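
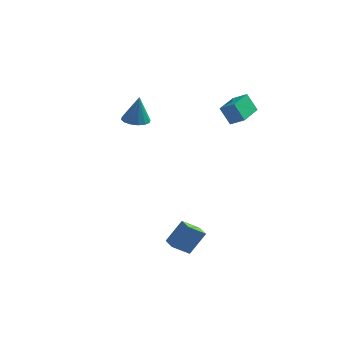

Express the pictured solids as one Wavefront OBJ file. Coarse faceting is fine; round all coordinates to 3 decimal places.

v 2.341 2.425 2.953
v 1.747 2.512 4.003
v 2.638 4.169 2.976
v 2.044 4.257 4.026
v 3.136 2.283 3.414
v 2.542 2.371 4.464
v 3.433 4.028 3.437
v 2.839 4.115 4.487
v 1.314 -3.16 -3.413
v 0.519 -3.671 -2.739
v 1.999 -2.607 -2.186
v 1.205 -3.118 -1.512
v 1.815 -3.882 -3.368
v 1.021 -4.393 -2.694
v 2.501 -3.329 -2.141
v 1.706 -3.84 -1.467
v -2.491 1.406 3.151
v -1.79 1.737 3.062
v -2.289 1.434 4.829
v -2.049 2.046 3.088
v -2.426 2.183 3.131
v -2.82 2.112 3.179
v -3.127 1.852 3.22
v -3.262 1.473 3.243
v -3.191 1.075 3.241
v -2.933 0.767 3.215
v -2.555 0.629 3.172
v -2.161 0.7 3.123
v -1.855 0.96 3.082
v -1.719 1.339 3.06
f 2 4 1
f 5 2 1
f 1 4 3
f 3 5 1
f 2 8 4
f 6 2 5
f 6 8 2
f 4 8 3
f 7 5 3
f 3 8 7
f 7 6 5
f 8 6 7
f 10 12 9
f 13 10 9
f 9 12 11
f 11 13 9
f 10 16 12
f 14 10 13
f 14 16 10
f 12 16 11
f 15 13 11
f 11 16 15
f 15 14 13
f 16 14 15
f 18 17 20
f 18 20 19
f 20 17 21
f 20 21 19
f 21 17 22
f 21 22 19
f 22 17 23
f 22 23 19
f 23 17 24
f 23 24 19
f 24 17 25
f 24 25 19
f 25 17 26
f 25 26 19
f 26 17 27
f 26 27 19
f 27 17 28
f 27 28 19
f 28 17 29
f 28 29 19
f 29 17 30
f 29 30 19
f 30 17 18
f 30 18 19



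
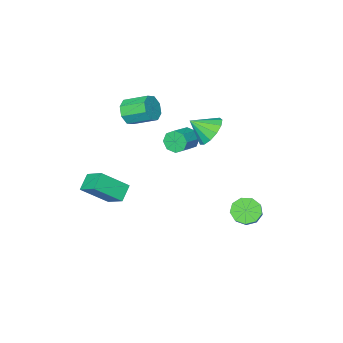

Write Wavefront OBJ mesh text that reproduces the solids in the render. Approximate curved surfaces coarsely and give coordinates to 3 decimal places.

v -2.037 3.104 -4.423
v -1.34 2.595 -4.538
v -0.427 3.587 -3.391
v -1.123 4.096 -3.277
v -1.333 3.042 -4.931
v -0.419 4.034 -3.784
v -1.655 3.518 -5.086
v -0.741 4.51 -3.94
v -2.155 3.8 -4.931
v -1.242 4.792 -3.785
v -2.6 3.756 -4.539
v -1.687 4.749 -3.393
v -2.782 3.407 -4.092
v -1.868 4.4 -2.946
v -2.615 2.917 -3.8
v -1.701 3.909 -2.654
v -2.177 2.513 -3.8
v -1.264 3.506 -2.654
v -1.674 2.386 -4.091
v -0.76 3.379 -2.945
v -0.403 1.934 2.214
v -0.022 1.452 1.387
v 0.443 1.206 3.026
v 0.307 1.923 1.467
v 0.41 2.398 1.784
v 0.256 2.725 2.237
v -0.107 2.802 2.683
v -0.565 2.602 2.98
v -0.97 2.191 3.034
v -1.196 1.698 2.827
v -1.169 1.279 2.425
v -0.9 1.069 1.956
v -0.472 1.133 1.569
v 1.902 -2.255 2.461
v 2.453 -2.276 3.121
v 1.709 -1.086 3.779
v 1.158 -1.065 3.119
v 2.656 -1.88 2.636
v 1.912 -0.69 3.294
v 2.418 -1.704 2.048
v 1.673 -0.514 2.707
v 1.877 -1.85 1.702
v 1.133 -0.661 2.361
v 1.351 -2.234 1.801
v 0.607 -1.044 2.459
v 1.148 -2.63 2.286
v 0.404 -1.44 2.944
v 1.387 -2.806 2.873
v 0.642 -1.616 3.532
v 1.927 -2.659 3.219
v 1.183 -1.47 3.878
v 2.784 -2.366 -3.323
v 2.735 -1.116 -2.532
v 3.603 -1.926 -3.966
v 3.553 -0.676 -3.175
v 4.127 -3.084 -2.105
v 4.077 -1.834 -1.314
v 4.945 -2.644 -2.748
v 4.896 -1.394 -1.957
v -1.976 -2.02 -1.238
v -1.629 -2.298 -1.854
v -0.396 -1.857 -1.359
v -0.744 -1.58 -0.742
v -1.799 -1.746 -1.924
v -0.566 -1.305 -1.428
v -2.072 -1.355 -1.592
v -0.839 -0.914 -1.096
v -2.29 -1.353 -1.052
v -1.057 -0.912 -0.557
v -2.324 -1.743 -0.621
v -1.091 -1.302 -0.126
v -2.154 -2.295 -0.552
v -0.921 -1.854 -0.056
v -1.881 -2.686 -0.884
v -0.648 -2.245 -0.388
v -1.663 -2.688 -1.423
v -0.43 -2.247 -0.928
f 2 1 5
f 2 5 3
f 3 5 6
f 3 6 4
f 5 1 7
f 5 7 6
f 6 7 8
f 6 8 4
f 7 1 9
f 7 9 8
f 8 9 10
f 8 10 4
f 9 1 11
f 9 11 10
f 10 11 12
f 10 12 4
f 11 1 13
f 11 13 12
f 12 13 14
f 12 14 4
f 13 1 15
f 13 15 14
f 14 15 16
f 14 16 4
f 15 1 17
f 15 17 16
f 16 17 18
f 16 18 4
f 17 1 19
f 17 19 18
f 18 19 20
f 18 20 4
f 19 1 2
f 19 2 20
f 20 2 3
f 20 3 4
f 22 21 24
f 22 24 23
f 24 21 25
f 24 25 23
f 25 21 26
f 25 26 23
f 26 21 27
f 26 27 23
f 27 21 28
f 27 28 23
f 28 21 29
f 28 29 23
f 29 21 30
f 29 30 23
f 30 21 31
f 30 31 23
f 31 21 32
f 31 32 23
f 32 21 33
f 32 33 23
f 33 21 22
f 33 22 23
f 35 34 38
f 35 38 36
f 36 38 39
f 36 39 37
f 38 34 40
f 38 40 39
f 39 40 41
f 39 41 37
f 40 34 42
f 40 42 41
f 41 42 43
f 41 43 37
f 42 34 44
f 42 44 43
f 43 44 45
f 43 45 37
f 44 34 46
f 44 46 45
f 45 46 47
f 45 47 37
f 46 34 48
f 46 48 47
f 47 48 49
f 47 49 37
f 48 34 50
f 48 50 49
f 49 50 51
f 49 51 37
f 50 34 35
f 50 35 51
f 51 35 36
f 51 36 37
f 53 55 52
f 56 53 52
f 52 55 54
f 54 56 52
f 53 59 55
f 57 53 56
f 57 59 53
f 55 59 54
f 58 56 54
f 54 59 58
f 58 57 56
f 59 57 58
f 61 60 64
f 61 64 62
f 62 64 65
f 62 65 63
f 64 60 66
f 64 66 65
f 65 66 67
f 65 67 63
f 66 60 68
f 66 68 67
f 67 68 69
f 67 69 63
f 68 60 70
f 68 70 69
f 69 70 71
f 69 71 63
f 70 60 72
f 70 72 71
f 71 72 73
f 71 73 63
f 72 60 74
f 72 74 73
f 73 74 75
f 73 75 63
f 74 60 76
f 74 76 75
f 75 76 77
f 75 77 63
f 76 60 61
f 76 61 77
f 77 61 62
f 77 62 63



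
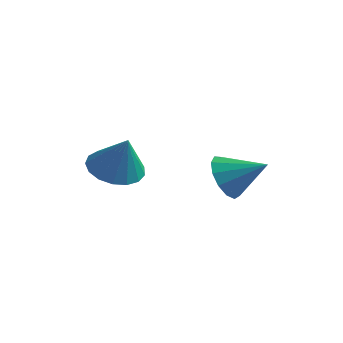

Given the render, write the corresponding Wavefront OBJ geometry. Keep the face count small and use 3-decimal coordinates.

v 0.847 3.617 -2.389
v 1.308 3.24 -3.077
v 2.153 3.863 -1.651
v 1.273 3.74 -3.184
v 1.103 4.201 -3.038
v 0.852 4.477 -2.686
v 0.599 4.479 -2.239
v 0.425 4.208 -1.841
v 0.385 3.749 -1.616
v 0.492 3.247 -1.637
v 0.711 2.864 -1.896
v 0.974 2.719 -2.312
v 1.196 2.859 -2.753
v -2.181 1.914 -1.804
v -1.493 1.332 -2.164
v -1.619 1.706 -0.396
v -1.3 1.754 -2.179
v -1.309 2.213 -2.107
v -1.518 2.603 -1.967
v -1.879 2.835 -1.789
v -2.308 2.856 -1.615
v -2.709 2.661 -1.484
v -2.988 2.295 -1.426
v -3.083 1.842 -1.455
v -2.971 1.404 -1.564
v -2.678 1.084 -1.728
v -2.271 0.953 -1.909
v -1.843 1.043 -2.067
f 2 1 4
f 2 4 3
f 4 1 5
f 4 5 3
f 5 1 6
f 5 6 3
f 6 1 7
f 6 7 3
f 7 1 8
f 7 8 3
f 8 1 9
f 8 9 3
f 9 1 10
f 9 10 3
f 10 1 11
f 10 11 3
f 11 1 12
f 11 12 3
f 12 1 13
f 12 13 3
f 13 1 2
f 13 2 3
f 15 14 17
f 15 17 16
f 17 14 18
f 17 18 16
f 18 14 19
f 18 19 16
f 19 14 20
f 19 20 16
f 20 14 21
f 20 21 16
f 21 14 22
f 21 22 16
f 22 14 23
f 22 23 16
f 23 14 24
f 23 24 16
f 24 14 25
f 24 25 16
f 25 14 26
f 25 26 16
f 26 14 27
f 26 27 16
f 27 14 28
f 27 28 16
f 28 14 15
f 28 15 16



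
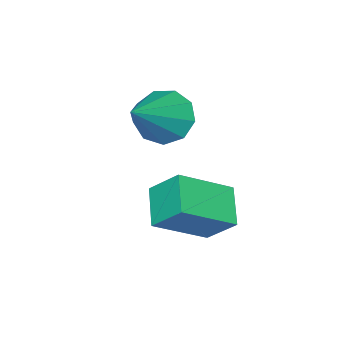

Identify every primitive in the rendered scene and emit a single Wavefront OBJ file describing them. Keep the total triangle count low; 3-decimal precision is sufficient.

v -1.849 -1.507 0.727
v -1.34 -1.803 0.06
v -0.131 -1.313 1.953
v -1.388 -1.197 0.032
v -1.652 -0.736 0.329
v -2.008 -0.635 0.812
v -2.29 -0.942 1.255
v -2.366 -1.514 1.451
v -2.2 -2.082 1.308
v -1.87 -2.381 0.893
v -1.53 -2.271 0.4
v -1.472 0.018 -1.718
v -1.566 0.858 -0.88
v -0.613 0.706 -2.311
v -0.707 1.546 -1.473
v -0.173 -0.786 -0.767
v -0.267 0.054 0.071
v 0.686 -0.098 -1.36
v 0.592 0.742 -0.522
f 2 1 4
f 2 4 3
f 4 1 5
f 4 5 3
f 5 1 6
f 5 6 3
f 6 1 7
f 6 7 3
f 7 1 8
f 7 8 3
f 8 1 9
f 8 9 3
f 9 1 10
f 9 10 3
f 10 1 11
f 10 11 3
f 11 1 2
f 11 2 3
f 13 15 12
f 16 13 12
f 12 15 14
f 14 16 12
f 13 19 15
f 17 13 16
f 17 19 13
f 15 19 14
f 18 16 14
f 14 19 18
f 18 17 16
f 19 17 18



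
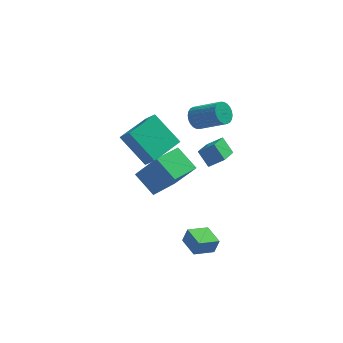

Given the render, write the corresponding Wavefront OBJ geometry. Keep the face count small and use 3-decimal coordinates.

v 1.616 0.585 2.379
v 1.922 0.407 1.798
v 3.269 -0.224 2.7
v 2.964 -0.045 3.281
v 2.014 0.654 1.832
v 3.362 0.023 2.734
v 2.046 0.89 1.949
v 3.394 0.259 2.851
v 2.013 1.079 2.132
v 3.361 0.448 3.034
v 1.919 1.194 2.352
v 3.267 0.563 3.254
v 1.779 1.216 2.576
v 3.127 0.585 3.478
v 1.615 1.141 2.77
v 2.962 0.511 3.673
v 1.45 0.983 2.905
v 2.798 0.352 3.807
v 1.311 0.764 2.96
v 2.658 0.133 3.862
v 1.218 0.517 2.926
v 2.566 -0.114 3.828
v 1.186 0.281 2.809
v 2.534 -0.35 3.711
v 1.219 0.092 2.626
v 2.567 -0.539 3.528
v 1.313 -0.023 2.406
v 2.661 -0.654 3.308
v 1.453 -0.045 2.182
v 2.801 -0.676 3.084
v 1.618 0.029 1.987
v 2.965 -0.601 2.89
v 1.782 0.188 1.853
v 3.13 -0.443 2.755
v 1.552 -4.835 -3.569
v 1.804 -4.795 -2.759
v 0.982 -3.786 -3.444
v 1.234 -3.746 -2.633
v 2.546 -4.254 -3.907
v 2.798 -4.214 -3.096
v 1.976 -3.205 -3.781
v 2.228 -3.165 -2.971
v -0.526 -0.312 -2.94
v -1.472 0.562 -2.061
v 0.532 1.138 -3.242
v -0.414 2.012 -2.363
v 0.574 -0.772 -1.297
v -0.372 0.102 -0.418
v 1.632 0.678 -1.599
v 0.686 1.552 -0.72
v -0.379 -2.447 1.527
v -1.639 -1.633 2.939
v -0.856 -2.006 0.847
v -2.116 -1.192 2.259
v 0.836 -0.868 1.701
v -0.424 -0.054 3.113
v 0.359 -0.427 1.021
v -0.901 0.387 2.433
v 1.712 -4.382 3.832
v 2.467 -4.361 4.34
v 2.132 -2.886 3.144
v 2.887 -2.864 3.652
v 2.213 -4.856 3.108
v 2.968 -4.834 3.616
v 2.633 -3.359 2.42
v 3.388 -3.338 2.928
f 2 1 5
f 2 5 3
f 3 5 6
f 3 6 4
f 5 1 7
f 5 7 6
f 6 7 8
f 6 8 4
f 7 1 9
f 7 9 8
f 8 9 10
f 8 10 4
f 9 1 11
f 9 11 10
f 10 11 12
f 10 12 4
f 11 1 13
f 11 13 12
f 12 13 14
f 12 14 4
f 13 1 15
f 13 15 14
f 14 15 16
f 14 16 4
f 15 1 17
f 15 17 16
f 16 17 18
f 16 18 4
f 17 1 19
f 17 19 18
f 18 19 20
f 18 20 4
f 19 1 21
f 19 21 20
f 20 21 22
f 20 22 4
f 21 1 23
f 21 23 22
f 22 23 24
f 22 24 4
f 23 1 25
f 23 25 24
f 24 25 26
f 24 26 4
f 25 1 27
f 25 27 26
f 26 27 28
f 26 28 4
f 27 1 29
f 27 29 28
f 28 29 30
f 28 30 4
f 29 1 31
f 29 31 30
f 30 31 32
f 30 32 4
f 31 1 33
f 31 33 32
f 32 33 34
f 32 34 4
f 33 1 2
f 33 2 34
f 34 2 3
f 34 3 4
f 36 38 35
f 39 36 35
f 35 38 37
f 37 39 35
f 36 42 38
f 40 36 39
f 40 42 36
f 38 42 37
f 41 39 37
f 37 42 41
f 41 40 39
f 42 40 41
f 44 46 43
f 47 44 43
f 43 46 45
f 45 47 43
f 44 50 46
f 48 44 47
f 48 50 44
f 46 50 45
f 49 47 45
f 45 50 49
f 49 48 47
f 50 48 49
f 52 54 51
f 55 52 51
f 51 54 53
f 53 55 51
f 52 58 54
f 56 52 55
f 56 58 52
f 54 58 53
f 57 55 53
f 53 58 57
f 57 56 55
f 58 56 57
f 60 62 59
f 63 60 59
f 59 62 61
f 61 63 59
f 60 66 62
f 64 60 63
f 64 66 60
f 62 66 61
f 65 63 61
f 61 66 65
f 65 64 63
f 66 64 65



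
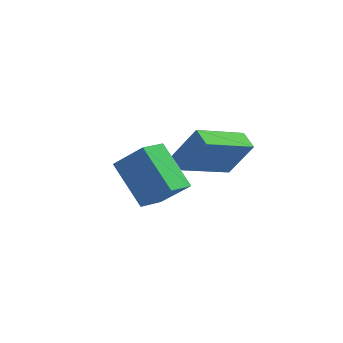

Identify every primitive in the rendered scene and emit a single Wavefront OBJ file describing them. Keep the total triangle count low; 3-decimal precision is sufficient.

v -1.448 0.34 -2.42
v -0.212 0.322 -1.342
v -1.286 1.446 -2.586
v -0.05 1.428 -1.509
v -0.05 -0.108 -4.031
v 1.186 -0.126 -2.954
v 0.112 0.998 -4.198
v 1.348 0.98 -3.12
v 1.952 -1.401 -0.663
v 2.856 -1.353 0.704
v 2.769 0.392 -1.265
v 3.673 0.439 0.102
v 2.547 -1.799 -1.042
v 3.451 -1.752 0.325
v 3.364 -0.007 -1.644
v 4.268 0.041 -0.277
f 2 4 1
f 5 2 1
f 1 4 3
f 3 5 1
f 2 8 4
f 6 2 5
f 6 8 2
f 4 8 3
f 7 5 3
f 3 8 7
f 7 6 5
f 8 6 7
f 10 12 9
f 13 10 9
f 9 12 11
f 11 13 9
f 10 16 12
f 14 10 13
f 14 16 10
f 12 16 11
f 15 13 11
f 11 16 15
f 15 14 13
f 16 14 15



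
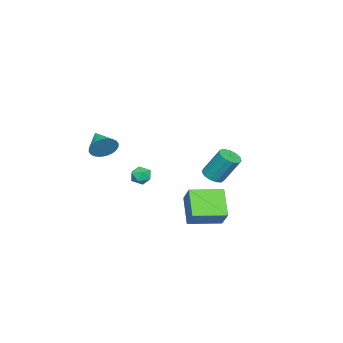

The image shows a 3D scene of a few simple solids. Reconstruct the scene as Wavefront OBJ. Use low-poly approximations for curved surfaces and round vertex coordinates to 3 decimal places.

v 3.679 0.375 -0.673
v 4.34 0.224 -0.586
v 3.62 -0.364 -1.494
v 4.281 -0.515 -1.407
v 3.824 -0.691 -0.93
v 3.86 -0.235 -0.423
v 4.1 0.095 -1.657
v 4.136 0.551 -1.15
v 4.6 0.051 -1.194
v 4.429 -0.435 -0.744
v 3.531 0.295 -1.336
v 3.36 -0.191 -0.886
v 3.324 4.502 -4.207
v 2.099 3.782 -2.858
v 4.142 5.165 -3.11
v 2.916 4.444 -1.761
v 4.444 2.876 -4.059
v 3.218 2.155 -2.71
v 5.261 3.538 -2.962
v 4.036 2.818 -1.613
v -3.459 1.241 -3.827
v -2.704 1.328 -3.844
v -2.786 2.386 -2.091
v -3.541 2.299 -2.073
v -2.869 1.663 -4.054
v -2.951 2.721 -2.301
v -3.222 1.864 -4.192
v -3.303 2.922 -2.438
v -3.649 1.867 -4.214
v -3.731 2.925 -2.46
v -4.017 1.671 -4.113
v -4.098 2.73 -2.359
v -4.207 1.339 -3.921
v -4.289 2.397 -2.167
v -4.16 0.975 -3.699
v -4.241 2.034 -1.946
v -3.89 0.696 -3.518
v -3.972 1.755 -1.765
v -3.484 0.59 -3.435
v -3.565 1.649 -1.681
v -3.07 0.69 -3.476
v -3.151 1.749 -1.723
v -2.779 0.965 -3.629
v -2.861 2.024 -1.875
v 2.526 -3.018 0.066
v 3.094 -3.251 0.71
v 1.434 -4.062 0.654
v 2.925 -2.988 0.861
v 2.694 -2.73 0.892
v 2.438 -2.516 0.796
v 2.195 -2.378 0.589
v 2.003 -2.338 0.303
v 1.89 -2.401 -0.019
v 1.874 -2.559 -0.328
v 1.957 -2.786 -0.578
v 2.127 -3.048 -0.729
v 2.357 -3.306 -0.759
v 2.613 -3.521 -0.663
v 2.856 -3.658 -0.456
v 3.049 -3.698 -0.17
v 3.161 -3.635 0.152
v 3.178 -3.478 0.461
f 1 12 6
f 1 6 2
f 1 2 8
f 1 8 11
f 1 11 12
f 2 6 10
f 6 12 5
f 12 11 3
f 11 8 7
f 8 2 9
f 4 10 5
f 4 5 3
f 4 3 7
f 4 7 9
f 4 9 10
f 5 10 6
f 3 5 12
f 7 3 11
f 9 7 8
f 10 9 2
f 14 16 13
f 17 14 13
f 13 16 15
f 15 17 13
f 14 20 16
f 18 14 17
f 18 20 14
f 16 20 15
f 19 17 15
f 15 20 19
f 19 18 17
f 20 18 19
f 22 21 25
f 22 25 23
f 23 25 26
f 23 26 24
f 25 21 27
f 25 27 26
f 26 27 28
f 26 28 24
f 27 21 29
f 27 29 28
f 28 29 30
f 28 30 24
f 29 21 31
f 29 31 30
f 30 31 32
f 30 32 24
f 31 21 33
f 31 33 32
f 32 33 34
f 32 34 24
f 33 21 35
f 33 35 34
f 34 35 36
f 34 36 24
f 35 21 37
f 35 37 36
f 36 37 38
f 36 38 24
f 37 21 39
f 37 39 38
f 38 39 40
f 38 40 24
f 39 21 41
f 39 41 40
f 40 41 42
f 40 42 24
f 41 21 43
f 41 43 42
f 42 43 44
f 42 44 24
f 43 21 22
f 43 22 44
f 44 22 23
f 44 23 24
f 46 45 48
f 46 48 47
f 48 45 49
f 48 49 47
f 49 45 50
f 49 50 47
f 50 45 51
f 50 51 47
f 51 45 52
f 51 52 47
f 52 45 53
f 52 53 47
f 53 45 54
f 53 54 47
f 54 45 55
f 54 55 47
f 55 45 56
f 55 56 47
f 56 45 57
f 56 57 47
f 57 45 58
f 57 58 47
f 58 45 59
f 58 59 47
f 59 45 60
f 59 60 47
f 60 45 61
f 60 61 47
f 61 45 62
f 61 62 47
f 62 45 46
f 62 46 47



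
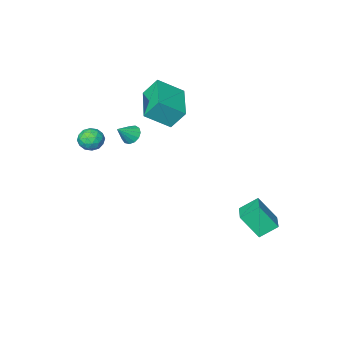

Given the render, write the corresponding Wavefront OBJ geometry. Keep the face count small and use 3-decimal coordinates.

v -3.141 2.629 -1.541
v -3.966 2.978 -0.903
v -3.782 3.294 -2.735
v -4.608 3.643 -2.097
v -2.472 3.737 -1.283
v -3.298 4.086 -0.645
v -3.114 4.402 -2.477
v -3.939 4.751 -1.839
v 0.961 -0.257 3.292
v 1.321 -0.231 2.863
v 1.739 -0.183 3.948
v 1.238 0.066 2.928
v 1.067 0.261 3.108
v 0.863 0.291 3.347
v 0.69 0.147 3.568
v 0.603 -0.125 3.702
v 0.63 -0.439 3.705
v 0.762 -0.696 3.578
v 0.958 -0.813 3.359
v 1.154 -0.754 3.12
v 1.289 -0.537 2.935
v 2.354 -0.772 2.93
v 2.606 -1.022 2.345
v 2.274 -1.798 3.335
v 2.526 -2.048 2.75
v 2.928 -1.686 3.169
v 2.977 -1.052 2.918
v 1.903 -1.768 2.762
v 1.952 -1.134 2.511
v 2.327 -1.637 2.242
v 2.96 -1.587 2.493
v 1.92 -1.233 3.187
v 2.553 -1.183 3.438
v 2.487 -0.807 2.602
v 2.393 -2.013 3.078
v 2.63 -1.8 3.324
v 2.778 -1.947 2.98
v 2.705 -0.825 2.939
v 2.853 -0.972 2.595
v 3.043 -1.362 3.079
v 2.027 -1.848 3.085
v 2.175 -1.995 2.741
v 2.102 -0.873 2.7
v 2.25 -1.02 2.356
v 1.837 -1.458 2.601
v 2.471 -1.316 2.198
v 2.424 -1.919 2.436
v 2.058 -1.754 2.442
v 2.087 -1.381 2.295
v 2.843 -1.286 2.345
v 2.797 -1.889 2.583
v 3.033 -1.677 2.829
v 3.062 -1.304 2.682
v 2.679 -1.648 2.284
v 2.083 -0.931 3.097
v 2.037 -1.534 3.335
v 1.818 -1.516 2.998
v 1.847 -1.143 2.851
v 2.456 -0.901 3.244
v 2.409 -1.504 3.482
v 2.793 -1.439 3.385
v 2.822 -1.066 3.238
v 2.201 -1.172 3.396
v -2.445 -2.529 3.156
v -2.977 -2.054 4.146
v -1.424 -0.689 2.822
v -1.956 -0.215 3.812
v -1.264 -3.025 4.028
v -1.796 -2.551 5.018
v -0.243 -1.186 3.694
v -0.775 -0.711 4.684
f 2 4 1
f 5 2 1
f 1 4 3
f 3 5 1
f 2 8 4
f 6 2 5
f 6 8 2
f 4 8 3
f 7 5 3
f 3 8 7
f 7 6 5
f 8 6 7
f 10 9 12
f 10 12 11
f 12 9 13
f 12 13 11
f 13 9 14
f 13 14 11
f 14 9 15
f 14 15 11
f 15 9 16
f 15 16 11
f 16 9 17
f 16 17 11
f 17 9 18
f 17 18 11
f 18 9 19
f 18 19 11
f 19 9 20
f 19 20 11
f 20 9 21
f 20 21 11
f 21 9 10
f 21 10 11
f 22 59 38
f 59 33 62
f 38 62 27
f 59 62 38
f 22 38 34
f 38 27 39
f 34 39 23
f 38 39 34
f 22 34 43
f 34 23 44
f 43 44 29
f 34 44 43
f 22 43 55
f 43 29 58
f 55 58 32
f 43 58 55
f 22 55 59
f 55 32 63
f 59 63 33
f 55 63 59
f 23 39 50
f 39 27 53
f 50 53 31
f 39 53 50
f 27 62 40
f 62 33 61
f 40 61 26
f 62 61 40
f 33 63 60
f 63 32 56
f 60 56 24
f 63 56 60
f 32 58 57
f 58 29 45
f 57 45 28
f 58 45 57
f 29 44 49
f 44 23 46
f 49 46 30
f 44 46 49
f 25 51 37
f 51 31 52
f 37 52 26
f 51 52 37
f 25 37 35
f 37 26 36
f 35 36 24
f 37 36 35
f 25 35 42
f 35 24 41
f 42 41 28
f 35 41 42
f 25 42 47
f 42 28 48
f 47 48 30
f 42 48 47
f 25 47 51
f 47 30 54
f 51 54 31
f 47 54 51
f 26 52 40
f 52 31 53
f 40 53 27
f 52 53 40
f 24 36 60
f 36 26 61
f 60 61 33
f 36 61 60
f 28 41 57
f 41 24 56
f 57 56 32
f 41 56 57
f 30 48 49
f 48 28 45
f 49 45 29
f 48 45 49
f 31 54 50
f 54 30 46
f 50 46 23
f 54 46 50
f 65 67 64
f 68 65 64
f 64 67 66
f 66 68 64
f 65 71 67
f 69 65 68
f 69 71 65
f 67 71 66
f 70 68 66
f 66 71 70
f 70 69 68
f 71 69 70



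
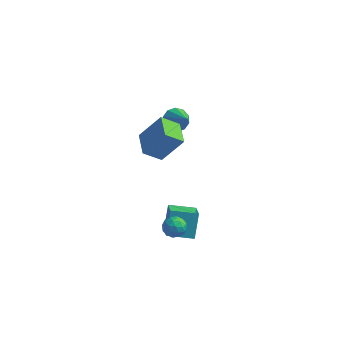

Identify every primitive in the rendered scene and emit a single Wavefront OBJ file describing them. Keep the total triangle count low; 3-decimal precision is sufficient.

v 1.233 -1.951 -1.028
v 1.55 -2.118 -1.623
v 1.29 -3.022 -0.697
v 1.607 -3.189 -1.292
v 1.936 -2.801 -0.82
v 1.901 -2.139 -1.025
v 0.939 -3.001 -1.295
v 0.904 -2.339 -1.5
v 1.368 -2.767 -1.788
v 1.984 -2.643 -1.494
v 0.856 -2.497 -0.826
v 1.472 -2.373 -0.532
v 1.386 -1.94 -1.354
v 1.454 -3.2 -0.966
v 1.647 -2.972 -0.688
v 1.834 -3.07 -1.038
v 1.593 -1.953 -1.003
v 1.779 -2.051 -1.352
v 2.006 -2.452 -0.881
v 1.061 -3.089 -0.968
v 1.247 -3.187 -1.317
v 1.006 -2.07 -1.282
v 1.193 -2.168 -1.632
v 0.834 -2.688 -1.439
v 1.466 -2.42 -1.801
v 1.499 -3.049 -1.607
v 1.107 -2.939 -1.609
v 1.086 -2.55 -1.729
v 1.828 -2.347 -1.628
v 1.862 -2.977 -1.434
v 2.055 -2.749 -1.157
v 2.034 -2.359 -1.277
v 1.721 -2.728 -1.725
v 0.978 -2.163 -0.886
v 1.012 -2.793 -0.692
v 0.806 -2.781 -1.043
v 0.785 -2.391 -1.163
v 1.341 -2.091 -0.713
v 1.374 -2.72 -0.519
v 1.754 -2.59 -0.591
v 1.733 -2.201 -0.711
v 1.119 -2.412 -0.595
v -1.239 4.229 1.288
v -0.6 4.556 0.958
v -0.221 3.351 2.392
v -0.746 4.845 1.323
v -1.08 4.9 1.675
v -1.475 4.698 1.879
v -1.78 4.317 1.857
v -1.878 3.903 1.618
v -1.733 3.614 1.253
v -1.398 3.559 0.901
v -1.003 3.761 0.697
v -0.698 4.142 0.719
v 0.025 -0.887 2.56
v -0.803 -1.455 3.321
v -0.739 0.419 2.703
v -1.567 -0.149 3.464
v 1.087 -0.431 4.056
v 0.259 -0.999 4.817
v 0.323 0.875 4.199
v -0.505 0.307 4.96
v 0.011 -0.601 -3.736
v 0.721 -2.024 -2.696
v -0.107 0.295 -2.428
v 0.604 -1.128 -1.388
v 1.416 -0.072 -3.972
v 2.127 -1.495 -2.932
v 1.299 0.824 -2.664
v 2.009 -0.599 -1.624
f 1 38 17
f 38 12 41
f 17 41 6
f 38 41 17
f 1 17 13
f 17 6 18
f 13 18 2
f 17 18 13
f 1 13 22
f 13 2 23
f 22 23 8
f 13 23 22
f 1 22 34
f 22 8 37
f 34 37 11
f 22 37 34
f 1 34 38
f 34 11 42
f 38 42 12
f 34 42 38
f 2 18 29
f 18 6 32
f 29 32 10
f 18 32 29
f 6 41 19
f 41 12 40
f 19 40 5
f 41 40 19
f 12 42 39
f 42 11 35
f 39 35 3
f 42 35 39
f 11 37 36
f 37 8 24
f 36 24 7
f 37 24 36
f 8 23 28
f 23 2 25
f 28 25 9
f 23 25 28
f 4 30 16
f 30 10 31
f 16 31 5
f 30 31 16
f 4 16 14
f 16 5 15
f 14 15 3
f 16 15 14
f 4 14 21
f 14 3 20
f 21 20 7
f 14 20 21
f 4 21 26
f 21 7 27
f 26 27 9
f 21 27 26
f 4 26 30
f 26 9 33
f 30 33 10
f 26 33 30
f 5 31 19
f 31 10 32
f 19 32 6
f 31 32 19
f 3 15 39
f 15 5 40
f 39 40 12
f 15 40 39
f 7 20 36
f 20 3 35
f 36 35 11
f 20 35 36
f 9 27 28
f 27 7 24
f 28 24 8
f 27 24 28
f 10 33 29
f 33 9 25
f 29 25 2
f 33 25 29
f 44 43 46
f 44 46 45
f 46 43 47
f 46 47 45
f 47 43 48
f 47 48 45
f 48 43 49
f 48 49 45
f 49 43 50
f 49 50 45
f 50 43 51
f 50 51 45
f 51 43 52
f 51 52 45
f 52 43 53
f 52 53 45
f 53 43 54
f 53 54 45
f 54 43 44
f 54 44 45
f 56 58 55
f 59 56 55
f 55 58 57
f 57 59 55
f 56 62 58
f 60 56 59
f 60 62 56
f 58 62 57
f 61 59 57
f 57 62 61
f 61 60 59
f 62 60 61
f 64 66 63
f 67 64 63
f 63 66 65
f 65 67 63
f 64 70 66
f 68 64 67
f 68 70 64
f 66 70 65
f 69 67 65
f 65 70 69
f 69 68 67
f 70 68 69



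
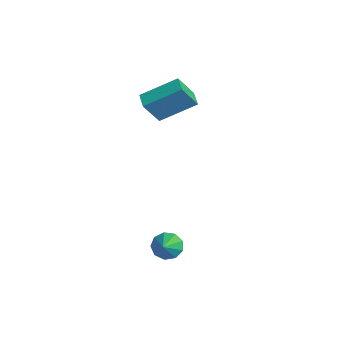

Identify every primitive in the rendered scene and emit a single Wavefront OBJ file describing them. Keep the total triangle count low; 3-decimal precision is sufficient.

v 2.473 -0.747 -2.487
v 2.839 -0.999 -3.103
v 3.607 -1.333 -1.573
v 2.996 -0.517 -2.988
v 2.908 -0.142 -2.638
v 2.616 -0.05 -2.218
v 2.258 -0.285 -1.923
v 2 -0.735 -1.892
v 1.963 -1.191 -2.139
v 2.165 -1.439 -2.549
v 2.511 -1.363 -2.93
v -4.128 0.924 2.234
v -3.932 0.056 3.552
v -3.646 2.68 3.318
v -3.45 1.813 4.636
v -3.23 0.807 2.024
v -3.034 -0.06 3.342
v -2.748 2.564 3.108
v -2.552 1.696 4.426
f 2 1 4
f 2 4 3
f 4 1 5
f 4 5 3
f 5 1 6
f 5 6 3
f 6 1 7
f 6 7 3
f 7 1 8
f 7 8 3
f 8 1 9
f 8 9 3
f 9 1 10
f 9 10 3
f 10 1 11
f 10 11 3
f 11 1 2
f 11 2 3
f 13 15 12
f 16 13 12
f 12 15 14
f 14 16 12
f 13 19 15
f 17 13 16
f 17 19 13
f 15 19 14
f 18 16 14
f 14 19 18
f 18 17 16
f 19 17 18



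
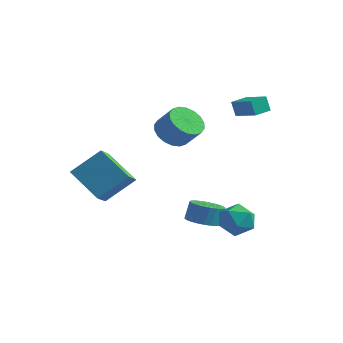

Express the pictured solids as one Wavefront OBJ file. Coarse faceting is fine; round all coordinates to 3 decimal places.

v 3.628 0.094 -3.04
v 4.311 0.454 -3.753
v 3.309 -1.254 -4.027
v 3.992 -0.894 -4.74
v 4.338 -1.246 -3.812
v 4.536 -0.412 -3.202
v 3.084 -0.388 -4.578
v 3.282 0.446 -3.968
v 3.975 0.157 -4.704
v 4.75 -0.373 -4.231
v 2.87 -0.427 -3.549
v 3.645 -0.957 -3.076
v -0.549 0.732 0.588
v 0.225 0.788 -0.09
v 1.162 0.723 0.975
v 0.389 0.668 1.652
v 0.144 1.228 0.008
v 1.081 1.164 1.073
v -0.075 1.57 0.221
v 0.862 1.506 1.286
v -0.387 1.746 0.507
v 0.55 1.682 1.572
v -0.732 1.722 0.809
v 0.206 1.657 1.873
v -1.04 1.501 1.066
v -0.102 1.436 2.131
v -1.25 1.128 1.229
v -0.313 1.063 2.294
v -1.322 0.677 1.265
v -0.385 0.612 2.33
v -1.241 0.236 1.167
v -0.304 0.172 2.232
v -1.022 -0.106 0.954
v -0.085 -0.17 2.019
v -0.71 -0.282 0.668
v 0.227 -0.346 1.733
v -0.366 -0.257 0.367
v 0.572 -0.322 1.431
v -0.058 -0.036 0.109
v 0.88 -0.101 1.174
v 0.153 0.337 -0.054
v 1.09 0.272 1.011
v 2.397 1.923 1.96
v 2.107 1.985 2.81
v 2.672 2.936 1.98
v 2.382 2.998 2.83
v 3.698 1.562 2.43
v 3.408 1.624 3.28
v 3.973 2.575 2.45
v 3.683 2.637 3.3
v 1.929 -0.454 -4.498
v 2.705 -0.894 -4.377
v 2.767 -0.505 -3.361
v 1.991 -0.066 -3.482
v 2.823 -0.564 -4.51
v 2.884 -0.175 -3.494
v 2.785 -0.216 -4.641
v 2.847 0.173 -3.625
v 2.6 0.092 -4.748
v 2.661 0.481 -3.731
v 2.298 0.305 -4.811
v 2.36 0.693 -3.794
v 1.933 0.386 -4.82
v 1.995 0.775 -3.804
v 1.568 0.322 -4.773
v 1.629 0.711 -3.757
v 1.264 0.124 -4.679
v 1.326 0.513 -3.663
v 1.076 -0.174 -4.554
v 1.137 0.215 -3.538
v 1.035 -0.52 -4.419
v 1.097 -0.132 -3.402
v 1.149 -0.856 -4.298
v 1.21 -0.467 -3.281
v 1.398 -1.122 -4.211
v 1.459 -0.733 -3.194
v 1.738 -1.272 -4.174
v 1.8 -0.883 -3.158
v 2.112 -1.281 -4.193
v 2.174 -0.892 -3.177
v 2.454 -1.147 -4.265
v 2.516 -0.758 -3.248
v -3.201 -3.615 -1.235
v -2.891 -4.746 -0.47
v -2.16 -2.492 0.005
v -1.85 -3.623 0.769
v -1.43 -3.937 -2.429
v -1.12 -5.068 -1.665
v -0.389 -2.814 -1.19
v -0.079 -3.945 -0.425
f 1 12 6
f 1 6 2
f 1 2 8
f 1 8 11
f 1 11 12
f 2 6 10
f 6 12 5
f 12 11 3
f 11 8 7
f 8 2 9
f 4 10 5
f 4 5 3
f 4 3 7
f 4 7 9
f 4 9 10
f 5 10 6
f 3 5 12
f 7 3 11
f 9 7 8
f 10 9 2
f 14 13 17
f 14 17 15
f 15 17 18
f 15 18 16
f 17 13 19
f 17 19 18
f 18 19 20
f 18 20 16
f 19 13 21
f 19 21 20
f 20 21 22
f 20 22 16
f 21 13 23
f 21 23 22
f 22 23 24
f 22 24 16
f 23 13 25
f 23 25 24
f 24 25 26
f 24 26 16
f 25 13 27
f 25 27 26
f 26 27 28
f 26 28 16
f 27 13 29
f 27 29 28
f 28 29 30
f 28 30 16
f 29 13 31
f 29 31 30
f 30 31 32
f 30 32 16
f 31 13 33
f 31 33 32
f 32 33 34
f 32 34 16
f 33 13 35
f 33 35 34
f 34 35 36
f 34 36 16
f 35 13 37
f 35 37 36
f 36 37 38
f 36 38 16
f 37 13 39
f 37 39 38
f 38 39 40
f 38 40 16
f 39 13 41
f 39 41 40
f 40 41 42
f 40 42 16
f 41 13 14
f 41 14 42
f 42 14 15
f 42 15 16
f 44 46 43
f 47 44 43
f 43 46 45
f 45 47 43
f 44 50 46
f 48 44 47
f 48 50 44
f 46 50 45
f 49 47 45
f 45 50 49
f 49 48 47
f 50 48 49
f 52 51 55
f 52 55 53
f 53 55 56
f 53 56 54
f 55 51 57
f 55 57 56
f 56 57 58
f 56 58 54
f 57 51 59
f 57 59 58
f 58 59 60
f 58 60 54
f 59 51 61
f 59 61 60
f 60 61 62
f 60 62 54
f 61 51 63
f 61 63 62
f 62 63 64
f 62 64 54
f 63 51 65
f 63 65 64
f 64 65 66
f 64 66 54
f 65 51 67
f 65 67 66
f 66 67 68
f 66 68 54
f 67 51 69
f 67 69 68
f 68 69 70
f 68 70 54
f 69 51 71
f 69 71 70
f 70 71 72
f 70 72 54
f 71 51 73
f 71 73 72
f 72 73 74
f 72 74 54
f 73 51 75
f 73 75 74
f 74 75 76
f 74 76 54
f 75 51 77
f 75 77 76
f 76 77 78
f 76 78 54
f 77 51 79
f 77 79 78
f 78 79 80
f 78 80 54
f 79 51 81
f 79 81 80
f 80 81 82
f 80 82 54
f 81 51 52
f 81 52 82
f 82 52 53
f 82 53 54
f 84 86 83
f 87 84 83
f 83 86 85
f 85 87 83
f 84 90 86
f 88 84 87
f 88 90 84
f 86 90 85
f 89 87 85
f 85 90 89
f 89 88 87
f 90 88 89



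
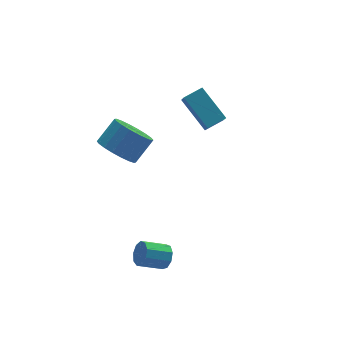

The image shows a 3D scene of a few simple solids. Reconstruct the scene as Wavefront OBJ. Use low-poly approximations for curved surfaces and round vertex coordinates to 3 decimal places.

v 1.231 1.893 1.313
v 0.875 3.437 2.432
v 1.401 2.431 0.625
v 1.045 3.975 1.744
v 2.195 1.925 1.576
v 1.839 3.469 2.695
v 2.365 2.463 0.888
v 2.009 4.007 2.007
v -3.457 -2.723 -1.602
v -3.159 -2.631 -1.067
v -4.224 -2.346 -0.522
v -4.523 -2.437 -1.058
v -3.175 -2.269 -1.288
v -4.24 -1.984 -0.743
v -3.323 -2.12 -1.656
v -4.388 -1.834 -1.111
v -3.534 -2.252 -1.999
v -4.599 -1.967 -1.454
v -3.709 -2.605 -2.157
v -4.775 -2.32 -1.612
v -3.766 -3.013 -2.055
v -4.832 -2.727 -1.51
v -3.679 -3.285 -1.742
v -4.744 -2.999 -1.197
v -3.488 -3.294 -1.363
v -4.553 -3.009 -0.818
v -3.282 -3.036 -1.097
v -4.348 -2.75 -0.552
v -3.665 1.261 2.442
v -3.185 1.833 1.776
v -2.195 2.07 2.692
v -2.675 1.499 3.358
v -3.449 2.124 1.985
v -2.458 2.361 2.901
v -3.755 2.245 2.284
v -2.764 2.482 3.201
v -4.043 2.171 2.615
v -3.053 2.408 3.532
v -4.257 1.917 2.911
v -3.266 2.154 3.828
v -4.353 1.533 3.115
v -3.363 1.77 4.031
v -4.313 1.095 3.185
v -3.323 1.332 4.101
v -4.145 0.69 3.108
v -3.155 0.927 4.024
v -3.882 0.399 2.899
v -2.891 0.636 3.815
v -3.576 0.278 2.599
v -2.585 0.515 3.516
v -3.287 0.352 2.268
v -2.297 0.589 3.185
v -3.074 0.606 1.972
v -2.083 0.843 2.889
v -2.977 0.99 1.769
v -1.987 1.227 2.685
v -3.017 1.428 1.699
v -2.027 1.665 2.615
f 2 4 1
f 5 2 1
f 1 4 3
f 3 5 1
f 2 8 4
f 6 2 5
f 6 8 2
f 4 8 3
f 7 5 3
f 3 8 7
f 7 6 5
f 8 6 7
f 10 9 13
f 10 13 11
f 11 13 14
f 11 14 12
f 13 9 15
f 13 15 14
f 14 15 16
f 14 16 12
f 15 9 17
f 15 17 16
f 16 17 18
f 16 18 12
f 17 9 19
f 17 19 18
f 18 19 20
f 18 20 12
f 19 9 21
f 19 21 20
f 20 21 22
f 20 22 12
f 21 9 23
f 21 23 22
f 22 23 24
f 22 24 12
f 23 9 25
f 23 25 24
f 24 25 26
f 24 26 12
f 25 9 27
f 25 27 26
f 26 27 28
f 26 28 12
f 27 9 10
f 27 10 28
f 28 10 11
f 28 11 12
f 30 29 33
f 30 33 31
f 31 33 34
f 31 34 32
f 33 29 35
f 33 35 34
f 34 35 36
f 34 36 32
f 35 29 37
f 35 37 36
f 36 37 38
f 36 38 32
f 37 29 39
f 37 39 38
f 38 39 40
f 38 40 32
f 39 29 41
f 39 41 40
f 40 41 42
f 40 42 32
f 41 29 43
f 41 43 42
f 42 43 44
f 42 44 32
f 43 29 45
f 43 45 44
f 44 45 46
f 44 46 32
f 45 29 47
f 45 47 46
f 46 47 48
f 46 48 32
f 47 29 49
f 47 49 48
f 48 49 50
f 48 50 32
f 49 29 51
f 49 51 50
f 50 51 52
f 50 52 32
f 51 29 53
f 51 53 52
f 52 53 54
f 52 54 32
f 53 29 55
f 53 55 54
f 54 55 56
f 54 56 32
f 55 29 57
f 55 57 56
f 56 57 58
f 56 58 32
f 57 29 30
f 57 30 58
f 58 30 31
f 58 31 32



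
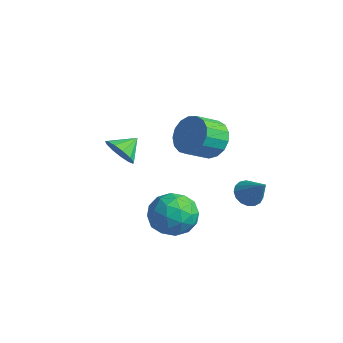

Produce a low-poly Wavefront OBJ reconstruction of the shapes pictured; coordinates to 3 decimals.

v 0.631 -1.903 -0.677
v 1.781 -1.588 -0.879
v 1.139 -3.792 -0.721
v 2.289 -3.477 -0.923
v 1.781 -3.252 0.151
v 1.466 -2.085 0.178
v 1.454 -3.295 -1.778
v 1.139 -2.128 -1.751
v 2.289 -2.449 -1.559
v 2.491 -2.422 -0.368
v 0.429 -2.958 -1.232
v 0.631 -2.931 -0.041
v 1.161 -1.58 -0.774
v 1.759 -3.8 -0.826
v 1.46 -3.668 -0.195
v 2.136 -3.483 -0.314
v 0.976 -1.872 -0.153
v 1.652 -1.687 -0.272
v 1.652 -2.665 0.334
v 1.268 -3.693 -1.328
v 1.944 -3.508 -1.447
v 0.784 -1.897 -1.286
v 1.46 -1.712 -1.405
v 1.268 -2.715 -1.934
v 2.136 -1.901 -1.293
v 2.435 -3.011 -1.319
v 1.944 -2.904 -1.821
v 1.759 -2.218 -1.805
v 2.255 -1.885 -0.592
v 2.554 -2.995 -0.618
v 2.255 -2.863 0.013
v 2.07 -2.177 0.029
v 2.554 -2.391 -0.992
v 0.366 -2.385 -0.982
v 0.665 -3.495 -1.008
v 0.85 -3.203 -1.629
v 0.665 -2.517 -1.613
v 0.485 -2.369 -0.281
v 0.784 -3.479 -0.307
v 1.161 -3.162 0.205
v 0.976 -2.476 0.221
v 0.366 -2.989 -0.608
v -1.243 1.324 1.216
v -0.501 1.721 1.909
v -0.514 0.513 2.616
v -1.257 0.116 1.924
v -0.957 1.853 2.125
v -0.97 0.645 2.833
v -1.478 1.864 2.134
v -1.491 0.656 2.841
v -1.946 1.751 1.932
v -1.959 0.543 2.639
v -2.253 1.54 1.567
v -2.266 0.332 2.274
v -2.328 1.28 1.121
v -2.342 0.072 1.828
v -2.155 1.03 0.697
v -2.169 -0.178 1.404
v -1.773 0.847 0.392
v -1.787 -0.361 1.099
v -1.27 0.774 0.276
v -1.283 -0.434 0.983
v -0.761 0.826 0.375
v -0.774 -0.382 1.083
v -0.362 0.993 0.667
v -0.375 -0.215 1.375
v -0.165 1.235 1.085
v -0.178 0.027 1.793
v -0.215 1.498 1.533
v -0.228 0.29 2.24
v -3.581 -2.109 0.395
v -3.312 -2.544 1.147
v -3.619 -1.111 0.985
v -2.885 -2.388 0.91
v -2.679 -2.143 0.509
v -2.76 -1.887 0.072
v -3.101 -1.702 -0.263
v -3.595 -1.645 -0.389
v -4.085 -1.736 -0.266
v -4.414 -1.945 0.066
v -4.48 -2.206 0.503
v -4.26 -2.436 0.905
v -3.825 -2.562 1.145
v 1.835 1.102 -0.664
v 2.292 0.711 -1.095
v 2.945 1.178 0.444
v 2.358 1.048 -1.184
v 2.305 1.396 -1.154
v 2.143 1.678 -1.012
v 1.911 1.827 -0.79
v 1.662 1.81 -0.539
v 1.452 1.631 -0.317
v 1.33 1.331 -0.174
v 1.324 0.978 -0.143
v 1.435 0.654 -0.232
v 1.637 0.432 -0.42
v 1.885 0.364 -0.663
v 2.122 0.464 -0.907
f 1 38 17
f 38 12 41
f 17 41 6
f 38 41 17
f 1 17 13
f 17 6 18
f 13 18 2
f 17 18 13
f 1 13 22
f 13 2 23
f 22 23 8
f 13 23 22
f 1 22 34
f 22 8 37
f 34 37 11
f 22 37 34
f 1 34 38
f 34 11 42
f 38 42 12
f 34 42 38
f 2 18 29
f 18 6 32
f 29 32 10
f 18 32 29
f 6 41 19
f 41 12 40
f 19 40 5
f 41 40 19
f 12 42 39
f 42 11 35
f 39 35 3
f 42 35 39
f 11 37 36
f 37 8 24
f 36 24 7
f 37 24 36
f 8 23 28
f 23 2 25
f 28 25 9
f 23 25 28
f 4 30 16
f 30 10 31
f 16 31 5
f 30 31 16
f 4 16 14
f 16 5 15
f 14 15 3
f 16 15 14
f 4 14 21
f 14 3 20
f 21 20 7
f 14 20 21
f 4 21 26
f 21 7 27
f 26 27 9
f 21 27 26
f 4 26 30
f 26 9 33
f 30 33 10
f 26 33 30
f 5 31 19
f 31 10 32
f 19 32 6
f 31 32 19
f 3 15 39
f 15 5 40
f 39 40 12
f 15 40 39
f 7 20 36
f 20 3 35
f 36 35 11
f 20 35 36
f 9 27 28
f 27 7 24
f 28 24 8
f 27 24 28
f 10 33 29
f 33 9 25
f 29 25 2
f 33 25 29
f 44 43 47
f 44 47 45
f 45 47 48
f 45 48 46
f 47 43 49
f 47 49 48
f 48 49 50
f 48 50 46
f 49 43 51
f 49 51 50
f 50 51 52
f 50 52 46
f 51 43 53
f 51 53 52
f 52 53 54
f 52 54 46
f 53 43 55
f 53 55 54
f 54 55 56
f 54 56 46
f 55 43 57
f 55 57 56
f 56 57 58
f 56 58 46
f 57 43 59
f 57 59 58
f 58 59 60
f 58 60 46
f 59 43 61
f 59 61 60
f 60 61 62
f 60 62 46
f 61 43 63
f 61 63 62
f 62 63 64
f 62 64 46
f 63 43 65
f 63 65 64
f 64 65 66
f 64 66 46
f 65 43 67
f 65 67 66
f 66 67 68
f 66 68 46
f 67 43 69
f 67 69 68
f 68 69 70
f 68 70 46
f 69 43 44
f 69 44 70
f 70 44 45
f 70 45 46
f 72 71 74
f 72 74 73
f 74 71 75
f 74 75 73
f 75 71 76
f 75 76 73
f 76 71 77
f 76 77 73
f 77 71 78
f 77 78 73
f 78 71 79
f 78 79 73
f 79 71 80
f 79 80 73
f 80 71 81
f 80 81 73
f 81 71 82
f 81 82 73
f 82 71 83
f 82 83 73
f 83 71 72
f 83 72 73
f 85 84 87
f 85 87 86
f 87 84 88
f 87 88 86
f 88 84 89
f 88 89 86
f 89 84 90
f 89 90 86
f 90 84 91
f 90 91 86
f 91 84 92
f 91 92 86
f 92 84 93
f 92 93 86
f 93 84 94
f 93 94 86
f 94 84 95
f 94 95 86
f 95 84 96
f 95 96 86
f 96 84 97
f 96 97 86
f 97 84 98
f 97 98 86
f 98 84 85
f 98 85 86



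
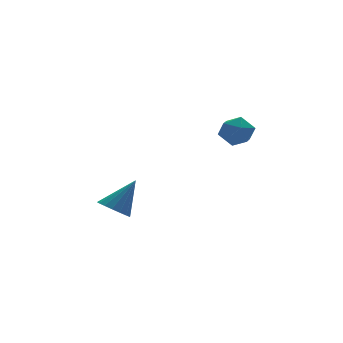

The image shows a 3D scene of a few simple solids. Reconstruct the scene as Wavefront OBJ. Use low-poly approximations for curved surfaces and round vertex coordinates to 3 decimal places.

v 1.383 -2.549 2.722
v 2.279 -2.323 2.476
v 1.901 -3.817 3.444
v 2.797 -3.591 3.198
v 2.328 -3.057 3.838
v 2.008 -2.274 3.393
v 2.172 -3.866 2.527
v 1.852 -3.083 2.082
v 2.767 -3.137 2.356
v 2.863 -2.637 3.166
v 1.317 -3.503 2.754
v 1.413 -3.003 3.564
v -4.184 -2.688 -1.017
v -3.489 -2.564 -1.542
v -2.996 -2.592 0.577
v -3.626 -2.174 -1.463
v -3.892 -1.902 -1.282
v -4.224 -1.809 -1.04
v -4.547 -1.918 -0.793
v -4.787 -2.203 -0.597
v -4.889 -2.6 -0.497
v -4.829 -3.016 -0.516
v -4.622 -3.358 -0.65
v -4.314 -3.546 -0.868
v -3.977 -3.537 -1.12
v -3.687 -3.334 -1.348
v -3.511 -2.983 -1.501
f 1 12 6
f 1 6 2
f 1 2 8
f 1 8 11
f 1 11 12
f 2 6 10
f 6 12 5
f 12 11 3
f 11 8 7
f 8 2 9
f 4 10 5
f 4 5 3
f 4 3 7
f 4 7 9
f 4 9 10
f 5 10 6
f 3 5 12
f 7 3 11
f 9 7 8
f 10 9 2
f 14 13 16
f 14 16 15
f 16 13 17
f 16 17 15
f 17 13 18
f 17 18 15
f 18 13 19
f 18 19 15
f 19 13 20
f 19 20 15
f 20 13 21
f 20 21 15
f 21 13 22
f 21 22 15
f 22 13 23
f 22 23 15
f 23 13 24
f 23 24 15
f 24 13 25
f 24 25 15
f 25 13 26
f 25 26 15
f 26 13 27
f 26 27 15
f 27 13 14
f 27 14 15



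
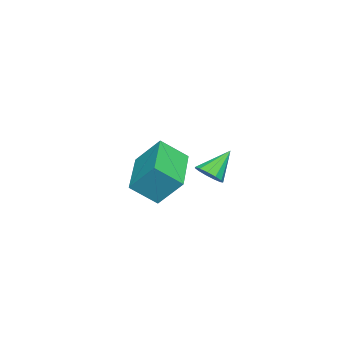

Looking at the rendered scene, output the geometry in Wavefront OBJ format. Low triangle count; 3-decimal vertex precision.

v 1.705 -3.731 -1.065
v 1.707 -2.911 -0.148
v 1.322 -2.946 -1.766
v 1.323 -2.126 -0.848
v 3.537 -3.234 -1.512
v 3.538 -2.414 -0.594
v 3.153 -2.449 -2.212
v 3.155 -1.629 -1.295
v -1.001 -2.259 -2.508
v -0.54 -2.148 -2.21
v -1.699 -1.761 -1.612
v -0.592 -1.895 -2.391
v -0.773 -1.757 -2.609
v -1.027 -1.779 -2.795
v -1.273 -1.954 -2.89
v -1.432 -2.225 -2.863
v -1.454 -2.507 -2.724
v -1.332 -2.71 -2.515
v -1.105 -2.77 -2.305
v -0.845 -2.668 -2.158
v -0.634 -2.436 -2.123
f 2 4 1
f 5 2 1
f 1 4 3
f 3 5 1
f 2 8 4
f 6 2 5
f 6 8 2
f 4 8 3
f 7 5 3
f 3 8 7
f 7 6 5
f 8 6 7
f 10 9 12
f 10 12 11
f 12 9 13
f 12 13 11
f 13 9 14
f 13 14 11
f 14 9 15
f 14 15 11
f 15 9 16
f 15 16 11
f 16 9 17
f 16 17 11
f 17 9 18
f 17 18 11
f 18 9 19
f 18 19 11
f 19 9 20
f 19 20 11
f 20 9 21
f 20 21 11
f 21 9 10
f 21 10 11



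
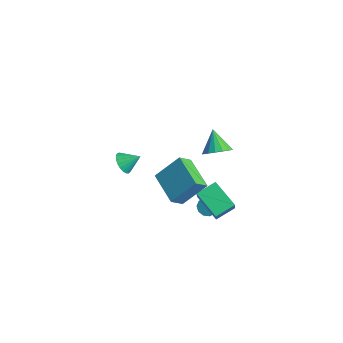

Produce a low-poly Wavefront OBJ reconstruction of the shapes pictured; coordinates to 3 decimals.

v 2.142 -3.971 2.868
v 2.677 -2.736 4.224
v 2.098 -3.179 2.164
v 2.633 -1.945 3.52
v 4.127 -4.295 2.38
v 4.662 -3.061 3.736
v 4.083 -3.504 1.676
v 4.618 -2.269 3.032
v 1.076 0.992 -3.375
v 1.465 0.906 -3.85
v 2.252 -0.338 -2.98
v 1.864 -0.252 -2.505
v 1.62 1.167 -3.616
v 2.407 -0.077 -2.746
v 1.567 1.362 -3.29
v 2.354 0.118 -2.42
v 1.327 1.415 -2.997
v 2.114 0.171 -2.127
v 0.991 1.307 -2.848
v 1.778 0.063 -1.978
v 0.688 1.078 -2.9
v 1.475 -0.166 -2.03
v 0.533 0.817 -3.134
v 1.32 -0.427 -2.264
v 0.586 0.622 -3.46
v 1.373 -0.622 -2.59
v 0.826 0.569 -3.753
v 1.613 -0.675 -2.883
v 1.162 0.677 -3.902
v 1.949 -0.567 -3.032
v 0.599 1.369 0.718
v 1.26 1.672 1.248
v -0.439 1.771 1.782
v 1.151 2.015 1.012
v 0.916 2.211 0.709
v 0.608 2.214 0.408
v 0.298 2.023 0.178
v 0.057 1.683 0.071
v -0.06 1.27 0.113
v -0.026 0.88 0.293
v 0.151 0.603 0.57
v 0.43 0.5 0.882
v 0.749 0.597 1.155
v 1.033 0.871 1.329
v 1.217 1.258 1.362
v -4.108 -1.939 -2.284
v -3.691 -1.736 -2.899
v -3.512 -1.141 -1.616
v -3.939 -1.535 -2.918
v -4.217 -1.404 -2.827
v -4.476 -1.365 -2.642
v -4.671 -1.426 -2.396
v -4.769 -1.575 -2.13
v -4.752 -1.788 -1.891
v -4.624 -2.027 -1.72
v -4.407 -2.25 -1.647
v -4.138 -2.42 -1.684
v -3.864 -2.507 -1.824
v -3.632 -2.495 -2.045
v -3.482 -2.388 -2.307
v -3.441 -2.203 -2.564
v -3.515 -1.972 -2.774
v 2.255 -1.233 -0.576
v 2.913 -1.748 0.585
v 2.382 -0.044 -0.121
v 3.04 -0.558 1.04
v 3.86 -1.082 -1.42
v 4.518 -1.596 -0.259
v 3.987 0.108 -0.965
v 4.645 -0.407 0.196
f 2 4 1
f 5 2 1
f 1 4 3
f 3 5 1
f 2 8 4
f 6 2 5
f 6 8 2
f 4 8 3
f 7 5 3
f 3 8 7
f 7 6 5
f 8 6 7
f 10 9 13
f 10 13 11
f 11 13 14
f 11 14 12
f 13 9 15
f 13 15 14
f 14 15 16
f 14 16 12
f 15 9 17
f 15 17 16
f 16 17 18
f 16 18 12
f 17 9 19
f 17 19 18
f 18 19 20
f 18 20 12
f 19 9 21
f 19 21 20
f 20 21 22
f 20 22 12
f 21 9 23
f 21 23 22
f 22 23 24
f 22 24 12
f 23 9 25
f 23 25 24
f 24 25 26
f 24 26 12
f 25 9 27
f 25 27 26
f 26 27 28
f 26 28 12
f 27 9 29
f 27 29 28
f 28 29 30
f 28 30 12
f 29 9 10
f 29 10 30
f 30 10 11
f 30 11 12
f 32 31 34
f 32 34 33
f 34 31 35
f 34 35 33
f 35 31 36
f 35 36 33
f 36 31 37
f 36 37 33
f 37 31 38
f 37 38 33
f 38 31 39
f 38 39 33
f 39 31 40
f 39 40 33
f 40 31 41
f 40 41 33
f 41 31 42
f 41 42 33
f 42 31 43
f 42 43 33
f 43 31 44
f 43 44 33
f 44 31 45
f 44 45 33
f 45 31 32
f 45 32 33
f 47 46 49
f 47 49 48
f 49 46 50
f 49 50 48
f 50 46 51
f 50 51 48
f 51 46 52
f 51 52 48
f 52 46 53
f 52 53 48
f 53 46 54
f 53 54 48
f 54 46 55
f 54 55 48
f 55 46 56
f 55 56 48
f 56 46 57
f 56 57 48
f 57 46 58
f 57 58 48
f 58 46 59
f 58 59 48
f 59 46 60
f 59 60 48
f 60 46 61
f 60 61 48
f 61 46 62
f 61 62 48
f 62 46 47
f 62 47 48
f 64 66 63
f 67 64 63
f 63 66 65
f 65 67 63
f 64 70 66
f 68 64 67
f 68 70 64
f 66 70 65
f 69 67 65
f 65 70 69
f 69 68 67
f 70 68 69



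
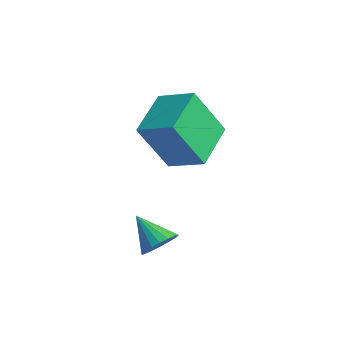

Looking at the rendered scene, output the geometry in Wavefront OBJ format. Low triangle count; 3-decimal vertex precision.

v 3.896 -3.231 -2.128
v 4.23 -3.734 -1.886
v 2.964 -3.449 -1.292
v 4.322 -3.512 -1.725
v 4.33 -3.235 -1.644
v 4.252 -2.957 -1.658
v 4.104 -2.733 -1.766
v 3.914 -2.608 -1.945
v 3.721 -2.606 -2.16
v 3.562 -2.728 -2.369
v 3.47 -2.95 -2.53
v 3.461 -3.227 -2.611
v 3.539 -3.506 -2.597
v 3.688 -3.729 -2.489
v 3.878 -3.855 -2.31
v 4.071 -3.856 -2.095
v 0.693 -0.798 -1.112
v 0.443 -1.799 0.671
v -0.248 0.633 -0.441
v -0.498 -0.368 1.342
v 1.858 -0.252 -0.642
v 1.608 -1.253 1.141
v 0.917 1.179 0.029
v 0.667 0.178 1.812
f 2 1 4
f 2 4 3
f 4 1 5
f 4 5 3
f 5 1 6
f 5 6 3
f 6 1 7
f 6 7 3
f 7 1 8
f 7 8 3
f 8 1 9
f 8 9 3
f 9 1 10
f 9 10 3
f 10 1 11
f 10 11 3
f 11 1 12
f 11 12 3
f 12 1 13
f 12 13 3
f 13 1 14
f 13 14 3
f 14 1 15
f 14 15 3
f 15 1 16
f 15 16 3
f 16 1 2
f 16 2 3
f 18 20 17
f 21 18 17
f 17 20 19
f 19 21 17
f 18 24 20
f 22 18 21
f 22 24 18
f 20 24 19
f 23 21 19
f 19 24 23
f 23 22 21
f 24 22 23



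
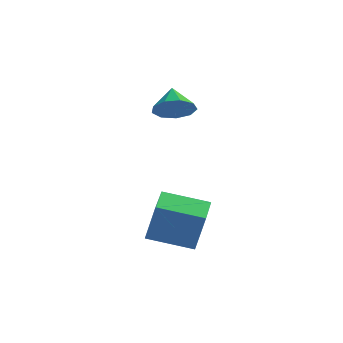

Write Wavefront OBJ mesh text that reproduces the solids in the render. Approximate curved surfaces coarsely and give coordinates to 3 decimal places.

v -3.566 -2.124 -3.985
v -3.178 -2.302 -2.278
v -3.303 -0.691 -3.896
v -2.915 -0.869 -2.189
v -1.745 -2.431 -4.431
v -1.357 -2.609 -2.724
v -1.482 -0.998 -4.342
v -1.094 -1.176 -2.635
v -2.322 2.733 0.5
v -1.425 2.803 0.473
v -2.378 3.727 1.24
v -1.676 3.13 0.015
v -2.229 3.271 -0.215
v -2.826 3.161 -0.111
v -3.187 2.85 0.279
v -3.143 2.485 0.772
v -2.716 2.236 1.138
v -2.104 2.22 1.206
v -1.594 2.444 0.943
f 2 4 1
f 5 2 1
f 1 4 3
f 3 5 1
f 2 8 4
f 6 2 5
f 6 8 2
f 4 8 3
f 7 5 3
f 3 8 7
f 7 6 5
f 8 6 7
f 10 9 12
f 10 12 11
f 12 9 13
f 12 13 11
f 13 9 14
f 13 14 11
f 14 9 15
f 14 15 11
f 15 9 16
f 15 16 11
f 16 9 17
f 16 17 11
f 17 9 18
f 17 18 11
f 18 9 19
f 18 19 11
f 19 9 10
f 19 10 11



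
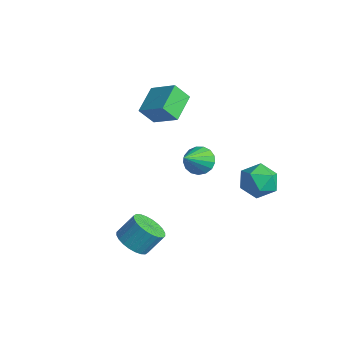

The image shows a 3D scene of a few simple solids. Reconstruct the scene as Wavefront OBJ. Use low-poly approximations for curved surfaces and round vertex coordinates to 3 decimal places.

v 0.605 -3.937 -3.365
v 1.23 -3.5 -3.861
v 1.461 -2.706 -2.872
v 0.835 -3.143 -2.375
v 0.937 -3.316 -3.941
v 1.168 -2.522 -2.951
v 0.593 -3.226 -3.933
v 0.824 -2.432 -2.943
v 0.252 -3.245 -3.838
v 0.482 -2.45 -2.849
v -0.036 -3.369 -3.672
v 0.194 -2.574 -2.682
v -0.227 -3.579 -3.458
v 0.004 -2.785 -2.469
v -0.291 -3.844 -3.231
v -0.06 -3.05 -2.241
v -0.218 -4.123 -3.024
v 0.013 -3.329 -2.034
v -0.021 -4.374 -2.868
v 0.21 -3.58 -1.879
v 0.272 -4.558 -2.789
v 0.503 -3.764 -1.799
v 0.616 -4.648 -2.797
v 0.847 -3.854 -1.807
v 0.958 -4.63 -2.891
v 1.188 -3.835 -1.902
v 1.246 -4.506 -3.058
v 1.476 -3.711 -2.068
v 1.436 -4.295 -3.271
v 1.667 -3.501 -2.282
v 1.5 -4.03 -3.499
v 1.731 -3.236 -2.509
v 1.427 -3.751 -3.706
v 1.658 -2.957 -2.716
v -2.367 1.678 -2.019
v -1.681 2.13 -1.903
v -1.693 0.342 -0.801
v -1.929 2.261 -1.622
v -2.278 2.258 -1.432
v -2.647 2.123 -1.376
v -2.952 1.885 -1.468
v -3.123 1.601 -1.685
v -3.121 1.334 -1.98
v -2.946 1.146 -2.283
v -2.639 1.08 -2.526
v -2.269 1.151 -2.652
v -1.922 1.343 -2.634
v -1.677 1.612 -2.474
v -1.589 1.896 -2.211
v 2.059 2.487 -1.351
v 2.968 2.351 -0.886
v 1.332 1.509 -0.214
v 2.241 1.373 0.251
v 1.779 2.294 0.281
v 2.229 2.898 -0.422
v 2.071 0.962 -0.678
v 2.521 1.566 -1.381
v 2.976 1.409 -0.47
v 2.796 2.232 0.123
v 1.504 1.628 -1.223
v 1.324 2.451 -0.63
v -2.754 -0.618 1.485
v -3.05 -1.256 2.369
v -3.591 0.605 2.087
v -3.887 -0.033 2.971
v -1.473 -0.127 2.269
v -1.769 -0.765 3.153
v -2.31 1.096 2.871
v -2.606 0.458 3.755
f 2 1 5
f 2 5 3
f 3 5 6
f 3 6 4
f 5 1 7
f 5 7 6
f 6 7 8
f 6 8 4
f 7 1 9
f 7 9 8
f 8 9 10
f 8 10 4
f 9 1 11
f 9 11 10
f 10 11 12
f 10 12 4
f 11 1 13
f 11 13 12
f 12 13 14
f 12 14 4
f 13 1 15
f 13 15 14
f 14 15 16
f 14 16 4
f 15 1 17
f 15 17 16
f 16 17 18
f 16 18 4
f 17 1 19
f 17 19 18
f 18 19 20
f 18 20 4
f 19 1 21
f 19 21 20
f 20 21 22
f 20 22 4
f 21 1 23
f 21 23 22
f 22 23 24
f 22 24 4
f 23 1 25
f 23 25 24
f 24 25 26
f 24 26 4
f 25 1 27
f 25 27 26
f 26 27 28
f 26 28 4
f 27 1 29
f 27 29 28
f 28 29 30
f 28 30 4
f 29 1 31
f 29 31 30
f 30 31 32
f 30 32 4
f 31 1 33
f 31 33 32
f 32 33 34
f 32 34 4
f 33 1 2
f 33 2 34
f 34 2 3
f 34 3 4
f 36 35 38
f 36 38 37
f 38 35 39
f 38 39 37
f 39 35 40
f 39 40 37
f 40 35 41
f 40 41 37
f 41 35 42
f 41 42 37
f 42 35 43
f 42 43 37
f 43 35 44
f 43 44 37
f 44 35 45
f 44 45 37
f 45 35 46
f 45 46 37
f 46 35 47
f 46 47 37
f 47 35 48
f 47 48 37
f 48 35 49
f 48 49 37
f 49 35 36
f 49 36 37
f 50 61 55
f 50 55 51
f 50 51 57
f 50 57 60
f 50 60 61
f 51 55 59
f 55 61 54
f 61 60 52
f 60 57 56
f 57 51 58
f 53 59 54
f 53 54 52
f 53 52 56
f 53 56 58
f 53 58 59
f 54 59 55
f 52 54 61
f 56 52 60
f 58 56 57
f 59 58 51
f 63 65 62
f 66 63 62
f 62 65 64
f 64 66 62
f 63 69 65
f 67 63 66
f 67 69 63
f 65 69 64
f 68 66 64
f 64 69 68
f 68 67 66
f 69 67 68



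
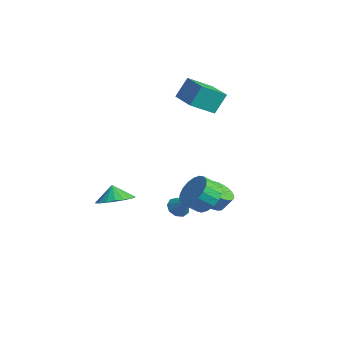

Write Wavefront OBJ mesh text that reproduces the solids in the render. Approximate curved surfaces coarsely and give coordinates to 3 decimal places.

v -1.403 -3.237 -1.91
v -0.429 -3.222 -1.419
v -1.857 -3.183 -1.01
v -0.52 -2.751 -1.494
v -0.786 -2.377 -1.651
v -1.174 -2.173 -1.859
v -1.607 -2.18 -2.077
v -2 -2.396 -2.262
v -2.274 -2.779 -2.378
v -2.376 -3.253 -2.401
v -2.285 -3.723 -2.326
v -2.019 -4.098 -2.17
v -1.631 -4.302 -1.961
v -1.198 -4.295 -1.743
v -0.806 -4.078 -1.558
v -0.531 -3.695 -1.442
v -4.658 2.296 3.032
v -4.69 3.074 4.256
v -4.491 3.768 2.101
v -4.523 4.546 3.324
v -2.897 2.174 3.156
v -2.929 2.952 4.379
v -2.73 3.646 2.224
v -2.762 4.424 3.448
v -1.803 2.828 -3.988
v -1.274 3.381 -4.5
v -0.948 3.844 -3.664
v -1.477 3.292 -3.152
v -1.579 3.569 -4.486
v -1.253 4.032 -3.649
v -1.918 3.645 -4.395
v -1.592 4.108 -3.559
v -2.24 3.597 -4.243
v -1.914 4.06 -3.407
v -2.495 3.432 -4.052
v -2.169 3.895 -3.216
v -2.645 3.174 -3.852
v -2.318 3.637 -3.015
v -2.666 2.865 -3.672
v -2.34 3.328 -2.835
v -2.556 2.549 -3.54
v -2.23 3.012 -2.704
v -2.332 2.276 -3.476
v -2.006 2.739 -2.64
v -2.027 2.088 -3.491
v -1.701 2.551 -2.654
v -1.688 2.012 -3.581
v -1.362 2.475 -2.745
v -1.366 2.06 -3.733
v -1.04 2.523 -2.897
v -1.111 2.225 -3.924
v -0.785 2.688 -3.088
v -0.962 2.483 -4.125
v -0.635 2.946 -3.288
v -0.94 2.792 -4.305
v -0.614 3.255 -3.468
v -1.05 3.108 -4.436
v -0.724 3.571 -3.6
v 2.017 0.426 -1.082
v 2.499 -0.268 -1.722
v 2.266 -1.08 -1.018
v 1.783 -0.386 -0.378
v 2.849 -0.124 -1.44
v 2.616 -0.936 -0.736
v 3.034 0.129 -1.088
v 2.801 -0.683 -0.383
v 3.018 0.441 -0.734
v 2.784 -0.371 -0.029
v 2.803 0.749 -0.449
v 2.57 -0.063 0.255
v 2.432 0.994 -0.29
v 2.199 0.182 0.415
v 1.979 1.126 -0.287
v 1.746 0.314 0.417
v 1.534 1.12 -0.442
v 1.301 0.308 0.262
v 1.184 0.976 -0.724
v 0.951 0.164 -0.02
v 0.999 0.723 -1.077
v 0.766 -0.089 -0.372
v 1.016 0.411 -1.431
v 0.782 -0.401 -0.726
v 1.23 0.103 -1.715
v 0.997 -0.709 -1.011
v 1.601 -0.142 -1.875
v 1.368 -0.954 -1.17
v 2.054 -0.274 -1.877
v 1.821 -1.086 -1.173
v -1.763 0.804 -3.877
v -1.433 1.258 -4.278
v -0.837 0.976 -2.923
v -1.751 1.481 -4.01
v -2.074 1.387 -3.679
v -2.252 1.02 -3.441
v -2.201 0.553 -3.407
v -1.944 0.202 -3.592
v -1.603 0.134 -3.911
v -1.337 0.379 -4.214
v -1.269 0.823 -4.359
f 2 1 4
f 2 4 3
f 4 1 5
f 4 5 3
f 5 1 6
f 5 6 3
f 6 1 7
f 6 7 3
f 7 1 8
f 7 8 3
f 8 1 9
f 8 9 3
f 9 1 10
f 9 10 3
f 10 1 11
f 10 11 3
f 11 1 12
f 11 12 3
f 12 1 13
f 12 13 3
f 13 1 14
f 13 14 3
f 14 1 15
f 14 15 3
f 15 1 16
f 15 16 3
f 16 1 2
f 16 2 3
f 18 20 17
f 21 18 17
f 17 20 19
f 19 21 17
f 18 24 20
f 22 18 21
f 22 24 18
f 20 24 19
f 23 21 19
f 19 24 23
f 23 22 21
f 24 22 23
f 26 25 29
f 26 29 27
f 27 29 30
f 27 30 28
f 29 25 31
f 29 31 30
f 30 31 32
f 30 32 28
f 31 25 33
f 31 33 32
f 32 33 34
f 32 34 28
f 33 25 35
f 33 35 34
f 34 35 36
f 34 36 28
f 35 25 37
f 35 37 36
f 36 37 38
f 36 38 28
f 37 25 39
f 37 39 38
f 38 39 40
f 38 40 28
f 39 25 41
f 39 41 40
f 40 41 42
f 40 42 28
f 41 25 43
f 41 43 42
f 42 43 44
f 42 44 28
f 43 25 45
f 43 45 44
f 44 45 46
f 44 46 28
f 45 25 47
f 45 47 46
f 46 47 48
f 46 48 28
f 47 25 49
f 47 49 48
f 48 49 50
f 48 50 28
f 49 25 51
f 49 51 50
f 50 51 52
f 50 52 28
f 51 25 53
f 51 53 52
f 52 53 54
f 52 54 28
f 53 25 55
f 53 55 54
f 54 55 56
f 54 56 28
f 55 25 57
f 55 57 56
f 56 57 58
f 56 58 28
f 57 25 26
f 57 26 58
f 58 26 27
f 58 27 28
f 60 59 63
f 60 63 61
f 61 63 64
f 61 64 62
f 63 59 65
f 63 65 64
f 64 65 66
f 64 66 62
f 65 59 67
f 65 67 66
f 66 67 68
f 66 68 62
f 67 59 69
f 67 69 68
f 68 69 70
f 68 70 62
f 69 59 71
f 69 71 70
f 70 71 72
f 70 72 62
f 71 59 73
f 71 73 72
f 72 73 74
f 72 74 62
f 73 59 75
f 73 75 74
f 74 75 76
f 74 76 62
f 75 59 77
f 75 77 76
f 76 77 78
f 76 78 62
f 77 59 79
f 77 79 78
f 78 79 80
f 78 80 62
f 79 59 81
f 79 81 80
f 80 81 82
f 80 82 62
f 81 59 83
f 81 83 82
f 82 83 84
f 82 84 62
f 83 59 85
f 83 85 84
f 84 85 86
f 84 86 62
f 85 59 87
f 85 87 86
f 86 87 88
f 86 88 62
f 87 59 60
f 87 60 88
f 88 60 61
f 88 61 62
f 90 89 92
f 90 92 91
f 92 89 93
f 92 93 91
f 93 89 94
f 93 94 91
f 94 89 95
f 94 95 91
f 95 89 96
f 95 96 91
f 96 89 97
f 96 97 91
f 97 89 98
f 97 98 91
f 98 89 99
f 98 99 91
f 99 89 90
f 99 90 91



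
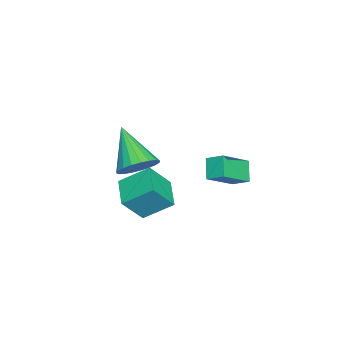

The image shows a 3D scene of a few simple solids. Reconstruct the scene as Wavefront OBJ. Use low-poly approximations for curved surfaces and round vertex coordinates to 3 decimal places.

v -3.299 2.521 -2.038
v -3.096 3.327 -1.597
v -4.535 3.355 -2.992
v -4.332 4.16 -2.551
v -2.528 2.76 -2.829
v -2.325 3.565 -2.388
v -3.764 3.593 -3.783
v -3.561 4.399 -3.342
v 1.687 1.045 0.252
v 2.149 0.263 0.054
v 0.473 -0.045 1.728
v 2.363 0.412 0.34
v 2.459 0.671 0.611
v 2.422 0.995 0.819
v 2.258 1.327 0.93
v 1.995 1.61 0.923
v 1.679 1.796 0.8
v 1.364 1.852 0.583
v 1.105 1.768 0.308
v 0.947 1.56 0.023
v 0.916 1.262 -0.221
v 1.019 0.927 -0.384
v 1.237 0.612 -0.437
v 1.533 0.372 -0.371
v 1.856 0.248 -0.197
v -1.104 -0.718 -2.689
v -1.364 0.588 -1.766
v -1.768 0.006 -3.9
v -2.028 1.312 -2.978
v 0.268 -0.152 -3.102
v 0.008 1.154 -2.18
v -0.396 0.572 -4.314
v -0.656 1.878 -3.391
f 2 4 1
f 5 2 1
f 1 4 3
f 3 5 1
f 2 8 4
f 6 2 5
f 6 8 2
f 4 8 3
f 7 5 3
f 3 8 7
f 7 6 5
f 8 6 7
f 10 9 12
f 10 12 11
f 12 9 13
f 12 13 11
f 13 9 14
f 13 14 11
f 14 9 15
f 14 15 11
f 15 9 16
f 15 16 11
f 16 9 17
f 16 17 11
f 17 9 18
f 17 18 11
f 18 9 19
f 18 19 11
f 19 9 20
f 19 20 11
f 20 9 21
f 20 21 11
f 21 9 22
f 21 22 11
f 22 9 23
f 22 23 11
f 23 9 24
f 23 24 11
f 24 9 25
f 24 25 11
f 25 9 10
f 25 10 11
f 27 29 26
f 30 27 26
f 26 29 28
f 28 30 26
f 27 33 29
f 31 27 30
f 31 33 27
f 29 33 28
f 32 30 28
f 28 33 32
f 32 31 30
f 33 31 32



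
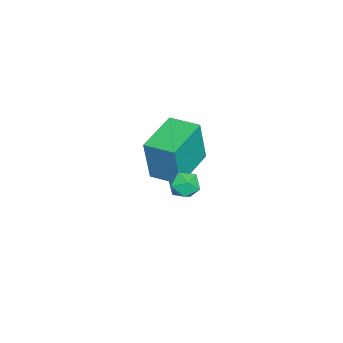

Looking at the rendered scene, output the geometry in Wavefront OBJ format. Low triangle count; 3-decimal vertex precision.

v 0.545 0.912 3.608
v 0.885 1.456 3.871
v 1.435 0.664 2.969
v 1.775 1.208 3.232
v 1.639 0.658 3.632
v 1.089 0.811 4.027
v 1.231 1.309 2.813
v 0.681 1.462 3.208
v 1.31 1.702 3.38
v 1.561 1.299 3.886
v 0.759 0.821 2.954
v 1.01 0.418 3.46
v -4.817 -0.648 0.658
v -4.562 -0.853 2.763
v -4.398 0.716 0.74
v -4.143 0.511 2.845
v -2.797 -1.251 0.355
v -2.542 -1.456 2.46
v -2.378 0.113 0.437
v -2.123 -0.092 2.542
f 1 12 6
f 1 6 2
f 1 2 8
f 1 8 11
f 1 11 12
f 2 6 10
f 6 12 5
f 12 11 3
f 11 8 7
f 8 2 9
f 4 10 5
f 4 5 3
f 4 3 7
f 4 7 9
f 4 9 10
f 5 10 6
f 3 5 12
f 7 3 11
f 9 7 8
f 10 9 2
f 14 16 13
f 17 14 13
f 13 16 15
f 15 17 13
f 14 20 16
f 18 14 17
f 18 20 14
f 16 20 15
f 19 17 15
f 15 20 19
f 19 18 17
f 20 18 19



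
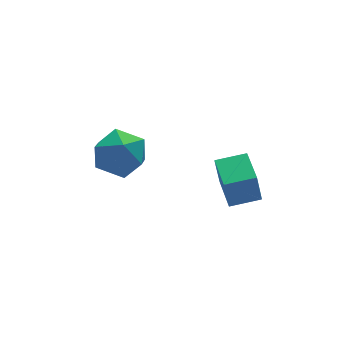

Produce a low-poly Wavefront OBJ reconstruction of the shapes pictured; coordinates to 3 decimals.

v -1.786 3.266 2.119
v -0.712 3.704 2.462
v -0.948 2.436 0.558
v 0.126 2.874 0.901
v -0.407 2.001 1.548
v -0.924 2.515 2.513
v -0.736 3.625 0.507
v -1.253 4.139 1.472
v -0.063 3.926 1.466
v 0.14 2.922 2.109
v -1.8 3.218 0.911
v -1.597 2.214 1.554
v 1.318 -1.865 1.563
v 1.088 -1.855 2.945
v 1.698 -0.374 1.615
v 1.469 -0.363 2.996
v 2.511 -2.177 1.764
v 2.282 -2.166 3.145
v 2.892 -0.685 1.815
v 2.662 -0.675 3.197
f 1 12 6
f 1 6 2
f 1 2 8
f 1 8 11
f 1 11 12
f 2 6 10
f 6 12 5
f 12 11 3
f 11 8 7
f 8 2 9
f 4 10 5
f 4 5 3
f 4 3 7
f 4 7 9
f 4 9 10
f 5 10 6
f 3 5 12
f 7 3 11
f 9 7 8
f 10 9 2
f 14 16 13
f 17 14 13
f 13 16 15
f 15 17 13
f 14 20 16
f 18 14 17
f 18 20 14
f 16 20 15
f 19 17 15
f 15 20 19
f 19 18 17
f 20 18 19



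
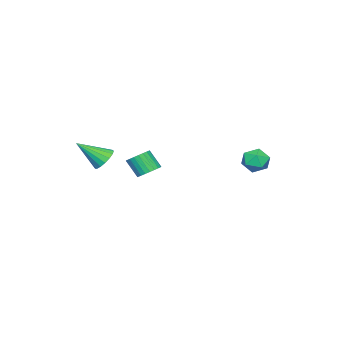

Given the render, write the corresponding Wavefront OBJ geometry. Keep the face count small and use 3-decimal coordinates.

v 3.594 -3.308 -1.428
v 4.246 -2.833 -1.352
v 4.386 -4.592 -0.192
v 4.008 -2.71 -1.072
v 3.675 -2.724 -0.874
v 3.324 -2.871 -0.802
v 3.035 -3.119 -0.874
v 2.874 -3.41 -1.073
v 2.878 -3.678 -1.354
v 3.046 -3.861 -1.651
v 3.34 -3.918 -1.898
v 3.692 -3.835 -2.037
v 4.022 -3.631 -2.036
v 4.254 -3.353 -1.897
v 4.335 -3.066 -1.65
v 0.022 -2.609 -3.5
v 0.602 -2.22 -3.2
v 0.559 -3.002 -2.101
v -0.022 -3.391 -2.4
v 0.37 -2.065 -3.099
v 0.327 -2.847 -2
v 0.086 -1.993 -3.059
v 0.042 -2.775 -1.96
v -0.209 -2.015 -3.086
v -0.252 -2.797 -1.987
v -0.468 -2.127 -3.176
v -0.512 -2.909 -2.076
v -0.653 -2.312 -3.315
v -0.697 -3.094 -2.216
v -0.735 -2.543 -3.482
v -0.779 -3.325 -2.383
v -0.702 -2.783 -3.652
v -0.745 -3.566 -2.553
v -0.559 -2.998 -3.799
v -0.602 -3.78 -2.7
v -0.327 -3.153 -3.9
v -0.37 -3.935 -2.801
v -0.042 -3.225 -3.94
v -0.086 -4.007 -2.841
v 0.252 -3.203 -3.913
v 0.209 -3.985 -2.814
v 0.512 -3.091 -3.824
v 0.468 -3.873 -2.724
v 0.697 -2.906 -3.684
v 0.653 -3.688 -2.585
v 0.779 -2.675 -3.517
v 0.735 -3.457 -2.418
v 0.745 -2.434 -3.347
v 0.702 -3.217 -2.248
v -0.771 4.515 -1.235
v -0.043 4.395 -1.738
v -1.077 3.105 -1.342
v -0.349 2.985 -1.845
v -0.265 3.185 -0.978
v -0.076 4.056 -0.912
v -1.044 3.444 -2.168
v -0.855 4.315 -2.102
v -0.211 3.733 -2.315
v 0.27 3.573 -1.579
v -1.39 3.927 -1.501
v -0.909 3.767 -0.765
f 2 1 4
f 2 4 3
f 4 1 5
f 4 5 3
f 5 1 6
f 5 6 3
f 6 1 7
f 6 7 3
f 7 1 8
f 7 8 3
f 8 1 9
f 8 9 3
f 9 1 10
f 9 10 3
f 10 1 11
f 10 11 3
f 11 1 12
f 11 12 3
f 12 1 13
f 12 13 3
f 13 1 14
f 13 14 3
f 14 1 15
f 14 15 3
f 15 1 2
f 15 2 3
f 17 16 20
f 17 20 18
f 18 20 21
f 18 21 19
f 20 16 22
f 20 22 21
f 21 22 23
f 21 23 19
f 22 16 24
f 22 24 23
f 23 24 25
f 23 25 19
f 24 16 26
f 24 26 25
f 25 26 27
f 25 27 19
f 26 16 28
f 26 28 27
f 27 28 29
f 27 29 19
f 28 16 30
f 28 30 29
f 29 30 31
f 29 31 19
f 30 16 32
f 30 32 31
f 31 32 33
f 31 33 19
f 32 16 34
f 32 34 33
f 33 34 35
f 33 35 19
f 34 16 36
f 34 36 35
f 35 36 37
f 35 37 19
f 36 16 38
f 36 38 37
f 37 38 39
f 37 39 19
f 38 16 40
f 38 40 39
f 39 40 41
f 39 41 19
f 40 16 42
f 40 42 41
f 41 42 43
f 41 43 19
f 42 16 44
f 42 44 43
f 43 44 45
f 43 45 19
f 44 16 46
f 44 46 45
f 45 46 47
f 45 47 19
f 46 16 48
f 46 48 47
f 47 48 49
f 47 49 19
f 48 16 17
f 48 17 49
f 49 17 18
f 49 18 19
f 50 61 55
f 50 55 51
f 50 51 57
f 50 57 60
f 50 60 61
f 51 55 59
f 55 61 54
f 61 60 52
f 60 57 56
f 57 51 58
f 53 59 54
f 53 54 52
f 53 52 56
f 53 56 58
f 53 58 59
f 54 59 55
f 52 54 61
f 56 52 60
f 58 56 57
f 59 58 51



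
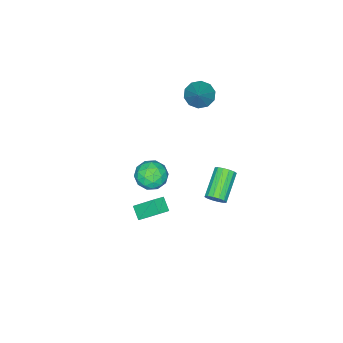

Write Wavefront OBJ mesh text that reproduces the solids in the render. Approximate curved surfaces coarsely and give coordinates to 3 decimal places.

v 2.516 0.536 2.157
v 3.319 0.681 2.715
v 2.021 -0.601 3.165
v 2.824 -0.456 3.723
v 2.122 0.238 3.677
v 2.428 0.941 3.054
v 2.912 -0.861 2.826
v 3.218 -0.158 2.203
v 3.564 -0.182 3.128
v 3.075 0.497 3.655
v 2.265 -0.417 2.225
v 1.776 0.262 2.752
v 2.961 0.709 2.347
v 2.379 -0.629 3.533
v 1.966 -0.221 3.506
v 2.438 -0.135 3.834
v 2.437 0.861 2.546
v 2.909 0.947 2.874
v 2.205 0.686 3.44
v 2.431 -0.867 3.006
v 2.903 -0.781 3.334
v 2.902 0.215 2.046
v 3.374 0.301 2.374
v 3.135 -0.606 2.44
v 3.577 0.286 2.918
v 3.286 -0.382 3.511
v 3.338 -0.62 2.984
v 3.518 -0.207 2.617
v 3.29 0.686 3.227
v 2.998 0.017 3.82
v 2.586 0.425 3.793
v 2.766 0.838 3.427
v 3.433 0.178 3.471
v 2.342 0.063 2.06
v 2.05 -0.606 2.653
v 2.574 -0.758 2.453
v 2.754 -0.345 2.087
v 2.054 0.462 2.369
v 1.763 -0.206 2.962
v 1.822 0.287 3.263
v 2.002 0.7 2.896
v 1.907 -0.098 2.409
v 0.976 -1.962 -2.756
v 0.633 -0.739 -1.552
v 1.334 -1.288 -3.338
v 0.991 -0.065 -2.134
v 1.729 -2.075 -2.426
v 1.386 -0.852 -1.222
v 2.087 -1.401 -3.008
v 1.744 -0.178 -1.804
v -4.4 -2.081 3.18
v -3.843 -1.756 2.524
v -3.1 -1.239 4.7
v -4.233 -1.358 2.637
v -4.687 -1.236 2.957
v -5.031 -1.437 3.362
v -5.134 -1.884 3.698
v -4.956 -2.407 3.836
v -4.566 -2.805 3.723
v -4.113 -2.926 3.403
v -3.768 -2.725 2.997
v -3.665 -2.278 2.662
v -2.793 0.367 -4.157
v -2.46 -0.161 -3.889
v -4.153 -0.716 -2.875
v -4.487 -0.187 -3.143
v -2.41 0.103 -3.661
v -4.104 -0.452 -2.648
v -2.463 0.438 -3.566
v -4.157 -0.117 -2.553
v -2.604 0.754 -3.63
v -4.298 0.199 -2.616
v -2.796 0.966 -3.834
v -4.49 0.411 -2.821
v -2.988 1.018 -4.125
v -4.681 0.463 -3.112
v -3.127 0.896 -4.425
v -4.82 0.341 -3.411
v -3.176 0.632 -4.652
v -4.87 0.077 -3.639
v -3.123 0.297 -4.747
v -4.817 -0.258 -3.734
v -2.982 -0.019 -4.684
v -4.676 -0.574 -3.67
v -2.79 -0.231 -4.479
v -4.484 -0.786 -3.466
v -2.599 -0.283 -4.188
v -4.292 -0.838 -3.175
f 1 38 17
f 38 12 41
f 17 41 6
f 38 41 17
f 1 17 13
f 17 6 18
f 13 18 2
f 17 18 13
f 1 13 22
f 13 2 23
f 22 23 8
f 13 23 22
f 1 22 34
f 22 8 37
f 34 37 11
f 22 37 34
f 1 34 38
f 34 11 42
f 38 42 12
f 34 42 38
f 2 18 29
f 18 6 32
f 29 32 10
f 18 32 29
f 6 41 19
f 41 12 40
f 19 40 5
f 41 40 19
f 12 42 39
f 42 11 35
f 39 35 3
f 42 35 39
f 11 37 36
f 37 8 24
f 36 24 7
f 37 24 36
f 8 23 28
f 23 2 25
f 28 25 9
f 23 25 28
f 4 30 16
f 30 10 31
f 16 31 5
f 30 31 16
f 4 16 14
f 16 5 15
f 14 15 3
f 16 15 14
f 4 14 21
f 14 3 20
f 21 20 7
f 14 20 21
f 4 21 26
f 21 7 27
f 26 27 9
f 21 27 26
f 4 26 30
f 26 9 33
f 30 33 10
f 26 33 30
f 5 31 19
f 31 10 32
f 19 32 6
f 31 32 19
f 3 15 39
f 15 5 40
f 39 40 12
f 15 40 39
f 7 20 36
f 20 3 35
f 36 35 11
f 20 35 36
f 9 27 28
f 27 7 24
f 28 24 8
f 27 24 28
f 10 33 29
f 33 9 25
f 29 25 2
f 33 25 29
f 44 46 43
f 47 44 43
f 43 46 45
f 45 47 43
f 44 50 46
f 48 44 47
f 48 50 44
f 46 50 45
f 49 47 45
f 45 50 49
f 49 48 47
f 50 48 49
f 52 51 54
f 52 54 53
f 54 51 55
f 54 55 53
f 55 51 56
f 55 56 53
f 56 51 57
f 56 57 53
f 57 51 58
f 57 58 53
f 58 51 59
f 58 59 53
f 59 51 60
f 59 60 53
f 60 51 61
f 60 61 53
f 61 51 62
f 61 62 53
f 62 51 52
f 62 52 53
f 64 63 67
f 64 67 65
f 65 67 68
f 65 68 66
f 67 63 69
f 67 69 68
f 68 69 70
f 68 70 66
f 69 63 71
f 69 71 70
f 70 71 72
f 70 72 66
f 71 63 73
f 71 73 72
f 72 73 74
f 72 74 66
f 73 63 75
f 73 75 74
f 74 75 76
f 74 76 66
f 75 63 77
f 75 77 76
f 76 77 78
f 76 78 66
f 77 63 79
f 77 79 78
f 78 79 80
f 78 80 66
f 79 63 81
f 79 81 80
f 80 81 82
f 80 82 66
f 81 63 83
f 81 83 82
f 82 83 84
f 82 84 66
f 83 63 85
f 83 85 84
f 84 85 86
f 84 86 66
f 85 63 87
f 85 87 86
f 86 87 88
f 86 88 66
f 87 63 64
f 87 64 88
f 88 64 65
f 88 65 66

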